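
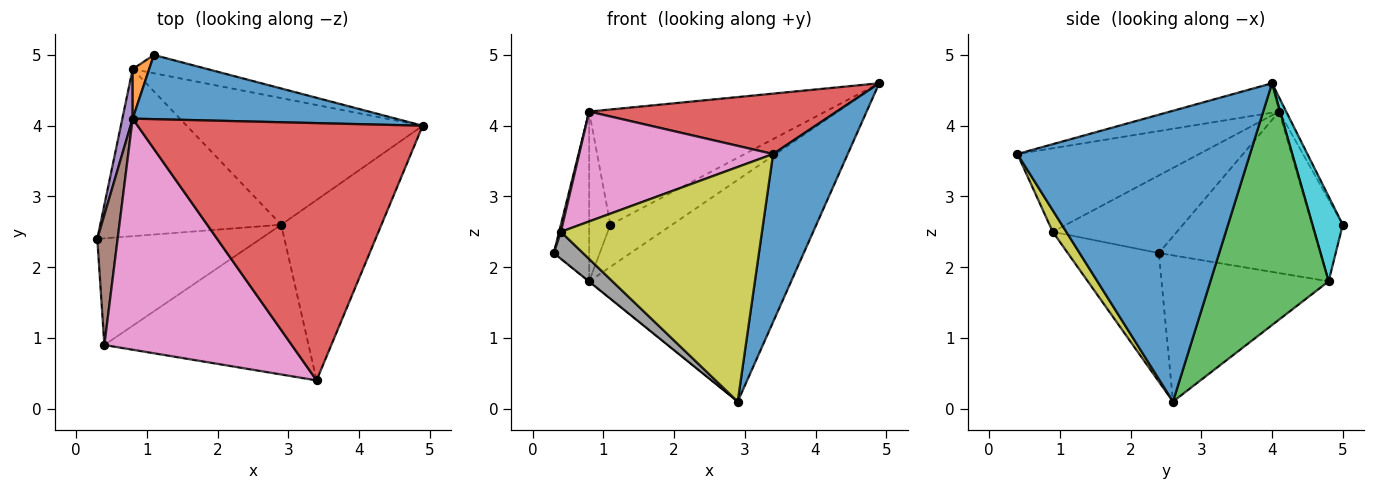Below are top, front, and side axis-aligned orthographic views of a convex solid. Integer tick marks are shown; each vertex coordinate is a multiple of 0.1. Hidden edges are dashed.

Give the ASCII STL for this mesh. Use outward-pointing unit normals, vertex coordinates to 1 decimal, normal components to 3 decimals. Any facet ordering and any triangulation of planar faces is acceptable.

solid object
 facet normal 0.905 -0.290 -0.312
  outer loop
   vertex 2.9 2.6 0.1
   vertex 4.9 4.0 4.6
   vertex 3.4 0.4 3.6
  endloop
 endfacet
 facet normal -0.628 0.001 -0.778
  outer loop
   vertex 0.8 4.8 1.8
   vertex 2.9 2.6 0.1
   vertex 0.3 2.4 2.2
  endloop
 endfacet
 facet normal 0.453 0.774 -0.442
  outer loop
   vertex 0.8 4.8 1.8
   vertex 4.9 4.0 4.6
   vertex 2.9 2.6 0.1
  endloop
 endfacet
 facet normal -0.100 -0.227 0.969
  outer loop
   vertex 0.8 4.1 4.2
   vertex 3.4 0.4 3.6
   vertex 4.9 4.0 4.6
  endloop
 endfacet
 facet normal -0.975 0.213 0.062
  outer loop
   vertex 0.8 4.1 4.2
   vertex 0.8 4.8 1.8
   vertex 0.3 2.4 2.2
  endloop
 endfacet
 facet normal -0.967 -0.014 0.254
  outer loop
   vertex 0.4 0.9 2.5
   vertex 0.8 4.1 4.2
   vertex 0.3 2.4 2.2
  endloop
 endfacet
 facet normal -0.374 -0.398 0.838
  outer loop
   vertex 0.4 0.9 2.5
   vertex 3.4 0.4 3.6
   vertex 0.8 4.1 4.2
  endloop
 endfacet
 facet normal -0.607 -0.195 -0.770
  outer loop
   vertex 0.4 0.9 2.5
   vertex 0.3 2.4 2.2
   vertex 2.9 2.6 0.1
  endloop
 endfacet
 facet normal 0.057 -0.842 -0.537
  outer loop
   vertex 0.4 0.9 2.5
   vertex 2.9 2.6 0.1
   vertex 3.4 0.4 3.6
  endloop
 endfacet
 facet normal 0.411 0.836 -0.363
  outer loop
   vertex 1.1 5.0 2.6
   vertex 4.9 4.0 4.6
   vertex 0.8 4.8 1.8
  endloop
 endfacet
 facet normal -0.026 0.873 0.486
  outer loop
   vertex 1.1 5.0 2.6
   vertex 0.8 4.1 4.2
   vertex 4.9 4.0 4.6
  endloop
 endfacet
 facet normal -0.811 0.562 0.164
  outer loop
   vertex 1.1 5.0 2.6
   vertex 0.8 4.8 1.8
   vertex 0.8 4.1 4.2
  endloop
 endfacet
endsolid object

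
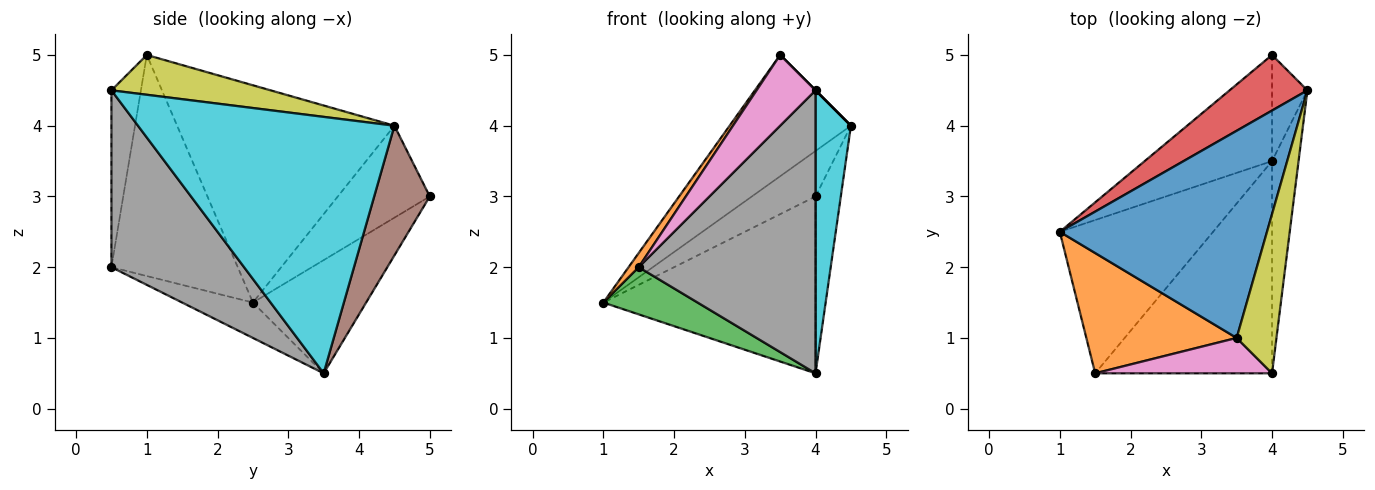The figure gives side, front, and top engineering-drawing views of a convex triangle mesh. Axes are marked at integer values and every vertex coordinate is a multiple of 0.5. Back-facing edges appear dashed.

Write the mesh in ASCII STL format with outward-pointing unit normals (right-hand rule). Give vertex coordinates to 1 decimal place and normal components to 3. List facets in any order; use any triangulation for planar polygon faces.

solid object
 facet normal -0.671 0.375 0.640
  outer loop
   vertex 3.5 1.0 5.0
   vertex 4.5 4.5 4.0
   vertex 1.0 2.5 1.5
  endloop
 endfacet
 facet normal -0.825 -0.066 0.561
  outer loop
   vertex 1.5 0.5 2.0
   vertex 3.5 1.0 5.0
   vertex 1.0 2.5 1.5
  endloop
 endfacet
 facet normal -0.215 -0.287 -0.933
  outer loop
   vertex 1.5 0.5 2.0
   vertex 1.0 2.5 1.5
   vertex 4.0 3.5 0.5
  endloop
 endfacet
 facet normal -0.675 0.467 0.571
  outer loop
   vertex 4.0 5.0 3.0
   vertex 1.0 2.5 1.5
   vertex 4.5 4.5 4.0
  endloop
 endfacet
 facet normal -0.416 0.780 -0.468
  outer loop
   vertex 4.0 5.0 3.0
   vertex 4.0 3.5 0.5
   vertex 1.0 2.5 1.5
  endloop
 endfacet
 facet normal 0.884 0.402 -0.241
  outer loop
   vertex 4.0 5.0 3.0
   vertex 4.5 4.5 4.0
   vertex 4.0 3.5 0.5
  endloop
 endfacet
 facet normal -0.408 -0.816 0.408
  outer loop
   vertex 4.0 0.5 4.5
   vertex 3.5 1.0 5.0
   vertex 1.5 0.5 2.0
  endloop
 endfacet
 facet normal 0.514 -0.686 -0.514
  outer loop
   vertex 4.0 0.5 4.5
   vertex 1.5 0.5 2.0
   vertex 4.0 3.5 0.5
  endloop
 endfacet
 facet normal 0.707 0.000 0.707
  outer loop
   vertex 4.0 0.5 4.5
   vertex 4.5 4.5 4.0
   vertex 3.5 1.0 5.0
  endloop
 endfacet
 facet normal 0.985 -0.136 -0.102
  outer loop
   vertex 4.0 0.5 4.5
   vertex 4.0 3.5 0.5
   vertex 4.5 4.5 4.0
  endloop
 endfacet
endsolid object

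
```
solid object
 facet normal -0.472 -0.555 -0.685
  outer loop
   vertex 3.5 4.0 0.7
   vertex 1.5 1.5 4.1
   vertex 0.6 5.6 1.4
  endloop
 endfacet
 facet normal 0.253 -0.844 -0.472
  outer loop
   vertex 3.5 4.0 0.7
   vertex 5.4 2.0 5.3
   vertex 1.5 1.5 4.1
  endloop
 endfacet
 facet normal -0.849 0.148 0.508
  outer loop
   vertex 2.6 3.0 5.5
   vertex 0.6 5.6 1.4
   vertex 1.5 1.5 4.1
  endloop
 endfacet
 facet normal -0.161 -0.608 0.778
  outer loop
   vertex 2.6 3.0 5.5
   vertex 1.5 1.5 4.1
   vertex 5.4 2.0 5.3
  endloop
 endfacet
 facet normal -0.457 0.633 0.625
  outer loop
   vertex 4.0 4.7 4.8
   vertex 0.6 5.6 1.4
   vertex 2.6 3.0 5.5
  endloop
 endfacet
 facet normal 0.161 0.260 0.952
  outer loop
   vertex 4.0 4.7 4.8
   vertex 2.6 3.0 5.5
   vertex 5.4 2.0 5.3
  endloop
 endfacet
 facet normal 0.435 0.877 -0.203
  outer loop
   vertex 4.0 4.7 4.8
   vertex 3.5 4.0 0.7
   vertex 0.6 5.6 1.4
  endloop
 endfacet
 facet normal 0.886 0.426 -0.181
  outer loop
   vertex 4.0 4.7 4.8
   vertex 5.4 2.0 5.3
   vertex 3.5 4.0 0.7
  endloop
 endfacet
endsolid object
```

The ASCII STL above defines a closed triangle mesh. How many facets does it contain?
8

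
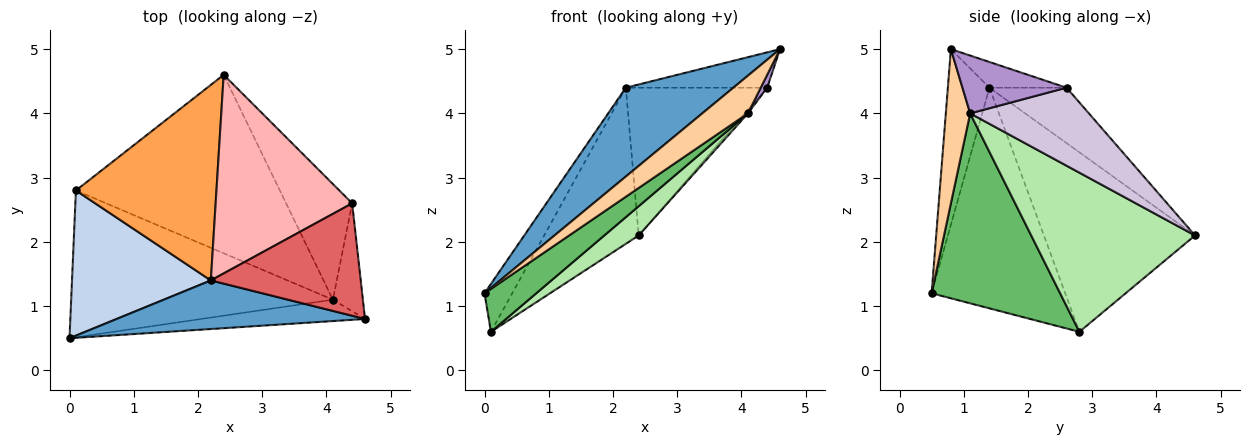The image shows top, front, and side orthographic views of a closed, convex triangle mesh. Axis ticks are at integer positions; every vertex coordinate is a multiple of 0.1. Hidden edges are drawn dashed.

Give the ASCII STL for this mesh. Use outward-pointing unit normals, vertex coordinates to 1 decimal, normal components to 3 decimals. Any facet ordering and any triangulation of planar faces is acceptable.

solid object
 facet normal -0.321 -0.831 0.455
  outer loop
   vertex 2.2 1.4 4.4
   vertex 0.0 0.5 1.2
   vertex 4.6 0.8 5.0
  endloop
 endfacet
 facet normal -0.834 0.173 0.524
  outer loop
   vertex 2.2 1.4 4.4
   vertex 0.1 2.8 0.6
   vertex 0.0 0.5 1.2
  endloop
 endfacet
 facet normal -0.706 0.442 0.553
  outer loop
   vertex 2.2 1.4 4.4
   vertex 2.4 4.6 2.1
   vertex 0.1 2.8 0.6
  endloop
 endfacet
 facet normal 0.421 -0.789 -0.447
  outer loop
   vertex 4.1 1.1 4.0
   vertex 4.6 0.8 5.0
   vertex 0.0 0.5 1.2
  endloop
 endfacet
 facet normal 0.572 -0.230 -0.788
  outer loop
   vertex 4.1 1.1 4.0
   vertex 0.0 0.5 1.2
   vertex 0.1 2.8 0.6
  endloop
 endfacet
 facet normal 0.610 -0.128 -0.782
  outer loop
   vertex 4.1 1.1 4.0
   vertex 0.1 2.8 0.6
   vertex 2.4 4.6 2.1
  endloop
 endfacet
 facet normal -0.161 0.296 0.941
  outer loop
   vertex 4.4 2.6 4.4
   vertex 2.2 1.4 4.4
   vertex 4.6 0.8 5.0
  endloop
 endfacet
 facet normal -0.310 0.568 0.763
  outer loop
   vertex 4.4 2.6 4.4
   vertex 2.4 4.6 2.1
   vertex 2.2 1.4 4.4
  endloop
 endfacet
 facet normal 0.886 -0.055 -0.460
  outer loop
   vertex 4.4 2.6 4.4
   vertex 4.6 0.8 5.0
   vertex 4.1 1.1 4.0
  endloop
 endfacet
 facet normal 0.763 0.020 -0.646
  outer loop
   vertex 4.4 2.6 4.4
   vertex 4.1 1.1 4.0
   vertex 2.4 4.6 2.1
  endloop
 endfacet
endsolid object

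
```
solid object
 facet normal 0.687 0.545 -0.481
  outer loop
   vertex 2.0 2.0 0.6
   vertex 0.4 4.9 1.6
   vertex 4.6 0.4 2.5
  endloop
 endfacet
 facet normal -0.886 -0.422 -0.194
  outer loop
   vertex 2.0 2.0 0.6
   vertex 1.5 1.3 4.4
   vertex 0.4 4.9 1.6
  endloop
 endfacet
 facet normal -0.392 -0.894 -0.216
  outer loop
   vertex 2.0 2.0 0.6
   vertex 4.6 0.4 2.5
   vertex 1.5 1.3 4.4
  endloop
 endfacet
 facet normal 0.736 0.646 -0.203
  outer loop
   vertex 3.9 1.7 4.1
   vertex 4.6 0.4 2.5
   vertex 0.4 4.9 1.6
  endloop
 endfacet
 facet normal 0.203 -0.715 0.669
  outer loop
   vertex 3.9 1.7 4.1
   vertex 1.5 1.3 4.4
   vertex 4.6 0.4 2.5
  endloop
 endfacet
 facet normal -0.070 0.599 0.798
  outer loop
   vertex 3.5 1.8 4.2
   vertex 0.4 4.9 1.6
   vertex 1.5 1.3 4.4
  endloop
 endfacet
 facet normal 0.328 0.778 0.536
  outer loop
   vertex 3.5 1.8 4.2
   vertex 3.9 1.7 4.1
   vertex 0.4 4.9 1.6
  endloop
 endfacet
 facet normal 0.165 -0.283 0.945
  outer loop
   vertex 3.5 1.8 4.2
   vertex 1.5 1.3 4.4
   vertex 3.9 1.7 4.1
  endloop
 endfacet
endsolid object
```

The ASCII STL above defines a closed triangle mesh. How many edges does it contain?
12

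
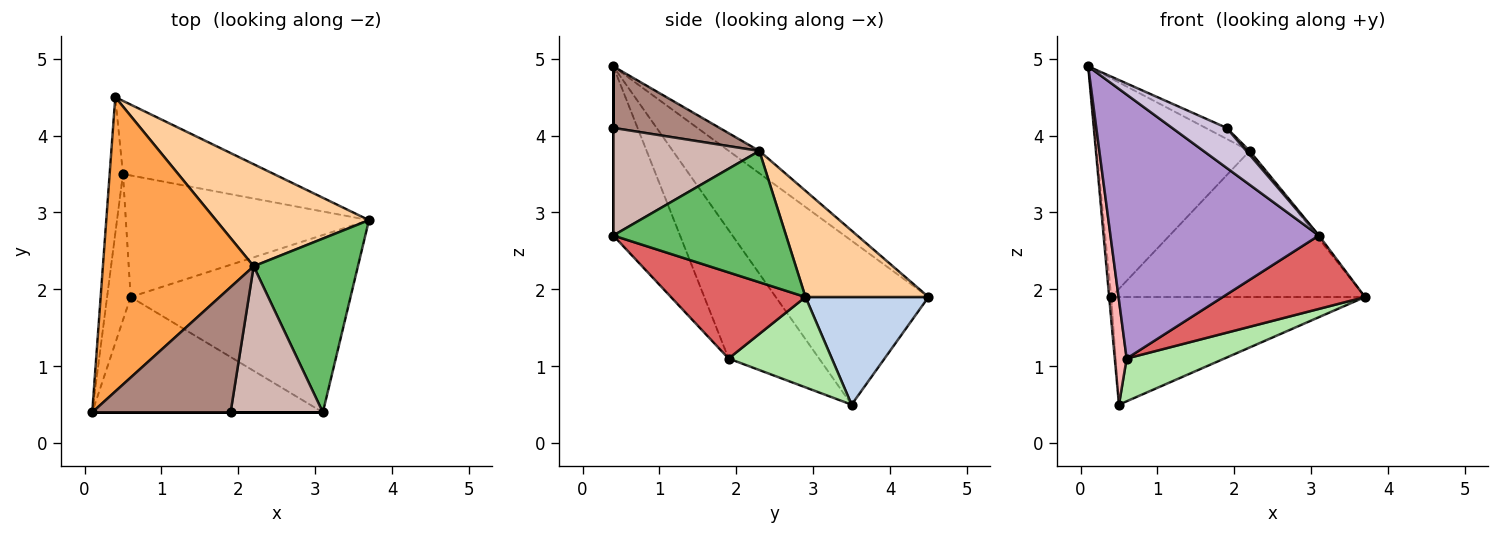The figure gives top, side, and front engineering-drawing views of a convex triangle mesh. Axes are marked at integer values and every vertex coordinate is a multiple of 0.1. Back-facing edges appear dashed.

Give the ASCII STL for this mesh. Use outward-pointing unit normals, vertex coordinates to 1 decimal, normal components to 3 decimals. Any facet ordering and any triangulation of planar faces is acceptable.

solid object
 facet normal -0.997 0.014 -0.081
  outer loop
   vertex 0.5 3.5 0.5
   vertex 0.1 0.4 4.9
   vertex 0.4 4.5 1.9
  endloop
 endfacet
 facet normal 0.372 0.768 -0.522
  outer loop
   vertex 0.5 3.5 0.5
   vertex 0.4 4.5 1.9
   vertex 3.7 2.9 1.9
  endloop
 endfacet
 facet normal -0.118 0.592 0.797
  outer loop
   vertex 2.2 2.3 3.8
   vertex 0.4 4.5 1.9
   vertex 0.1 0.4 4.9
  endloop
 endfacet
 facet normal 0.369 0.762 0.532
  outer loop
   vertex 2.2 2.3 3.8
   vertex 3.7 2.9 1.9
   vertex 0.4 4.5 1.9
  endloop
 endfacet
 facet normal 0.783 0.011 0.622
  outer loop
   vertex 2.2 2.3 3.8
   vertex 3.1 0.4 2.7
   vertex 3.7 2.9 1.9
  endloop
 endfacet
 facet normal 0.331 -0.313 -0.890
  outer loop
   vertex 0.6 1.9 1.1
   vertex 0.5 3.5 0.5
   vertex 3.7 2.9 1.9
  endloop
 endfacet
 facet normal 0.340 -0.360 -0.869
  outer loop
   vertex 0.6 1.9 1.1
   vertex 3.7 2.9 1.9
   vertex 3.1 0.4 2.7
  endloop
 endfacet
 facet normal -0.975 -0.128 -0.179
  outer loop
   vertex 0.6 1.9 1.1
   vertex 0.1 0.4 4.9
   vertex 0.5 3.5 0.5
  endloop
 endfacet
 facet normal -0.282 -0.879 -0.384
  outer loop
   vertex 0.6 1.9 1.1
   vertex 3.1 0.4 2.7
   vertex 0.1 0.4 4.9
  endloop
 endfacet
 facet normal 0.000 -1.000 0.000
  outer loop
   vertex 1.9 0.4 4.1
   vertex 0.1 0.4 4.9
   vertex 3.1 0.4 2.7
  endloop
 endfacet
 facet normal 0.405 0.080 0.911
  outer loop
   vertex 1.9 0.4 4.1
   vertex 2.2 2.3 3.8
   vertex 0.1 0.4 4.9
  endloop
 endfacet
 facet normal 0.759 -0.017 0.651
  outer loop
   vertex 1.9 0.4 4.1
   vertex 3.1 0.4 2.7
   vertex 2.2 2.3 3.8
  endloop
 endfacet
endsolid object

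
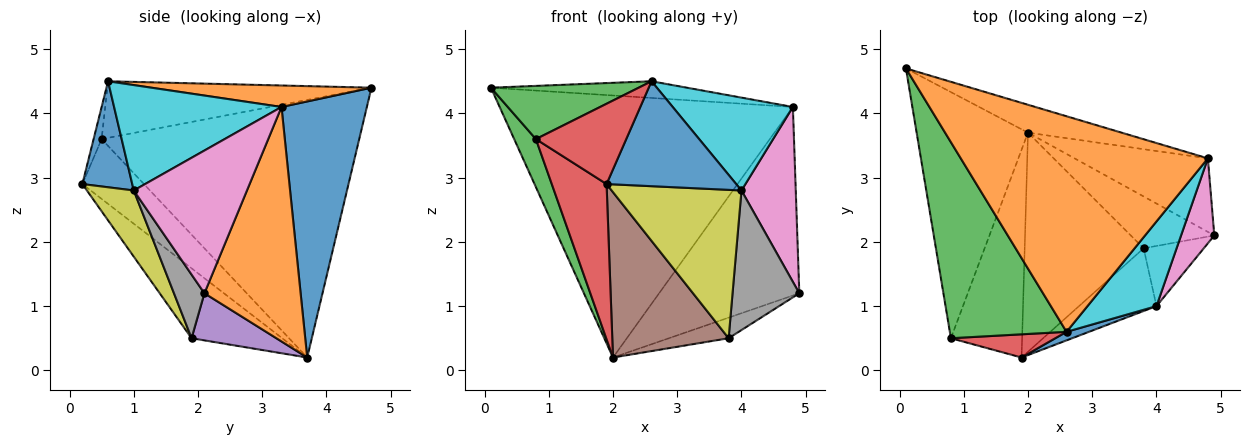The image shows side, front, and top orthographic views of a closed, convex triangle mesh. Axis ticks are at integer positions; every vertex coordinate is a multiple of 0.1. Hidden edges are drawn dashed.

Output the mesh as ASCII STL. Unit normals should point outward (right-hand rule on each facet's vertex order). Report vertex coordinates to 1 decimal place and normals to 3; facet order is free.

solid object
 facet normal 0.278 0.955 -0.102
  outer loop
   vertex 4.8 3.3 4.1
   vertex 2.0 3.7 0.2
   vertex 0.1 4.7 4.4
  endloop
 endfacet
 facet normal 0.539 0.785 -0.306
  outer loop
   vertex 4.8 3.3 4.1
   vertex 4.9 2.1 1.2
   vertex 2.0 3.7 0.2
  endloop
 endfacet
 facet normal -0.915 -0.077 -0.396
  outer loop
   vertex 0.8 0.5 3.6
   vertex 0.1 4.7 4.4
   vertex 2.0 3.7 0.2
  endloop
 endfacet
 facet normal -0.558 -0.497 -0.665
  outer loop
   vertex 0.8 0.5 3.6
   vertex 2.0 3.7 0.2
   vertex 1.9 0.2 2.9
  endloop
 endfacet
 facet normal 0.464 0.327 -0.823
  outer loop
   vertex 3.8 1.9 0.5
   vertex 2.0 3.7 0.2
   vertex 4.9 2.1 1.2
  endloop
 endfacet
 facet normal -0.425 -0.545 -0.723
  outer loop
   vertex 3.8 1.9 0.5
   vertex 1.9 0.2 2.9
   vertex 2.0 3.7 0.2
  endloop
 endfacet
 facet normal 0.882 -0.423 0.206
  outer loop
   vertex 4.0 1.0 2.8
   vertex 4.9 2.1 1.2
   vertex 4.8 3.3 4.1
  endloop
 endfacet
 facet normal 0.386 -0.847 -0.365
  outer loop
   vertex 4.0 1.0 2.8
   vertex 3.8 1.9 0.5
   vertex 4.9 2.1 1.2
  endloop
 endfacet
 facet normal 0.315 -0.874 -0.369
  outer loop
   vertex 4.0 1.0 2.8
   vertex 1.9 0.2 2.9
   vertex 3.8 1.9 0.5
  endloop
 endfacet
 facet normal 0.717 -0.515 0.470
  outer loop
   vertex 2.6 0.6 4.5
   vertex 4.0 1.0 2.8
   vertex 4.8 3.3 4.1
  endloop
 endfacet
 facet normal 0.358 -0.931 0.076
  outer loop
   vertex 2.6 0.6 4.5
   vertex 1.9 0.2 2.9
   vertex 4.0 1.0 2.8
  endloop
 endfacet
 facet normal 0.086 0.077 0.993
  outer loop
   vertex 2.6 0.6 4.5
   vertex 4.8 3.3 4.1
   vertex 0.1 4.7 4.4
  endloop
 endfacet
 facet normal -0.424 -0.237 0.874
  outer loop
   vertex 2.6 0.6 4.5
   vertex 0.1 4.7 4.4
   vertex 0.8 0.5 3.6
  endloop
 endfacet
 facet normal -0.085 -0.957 0.277
  outer loop
   vertex 2.6 0.6 4.5
   vertex 0.8 0.5 3.6
   vertex 1.9 0.2 2.9
  endloop
 endfacet
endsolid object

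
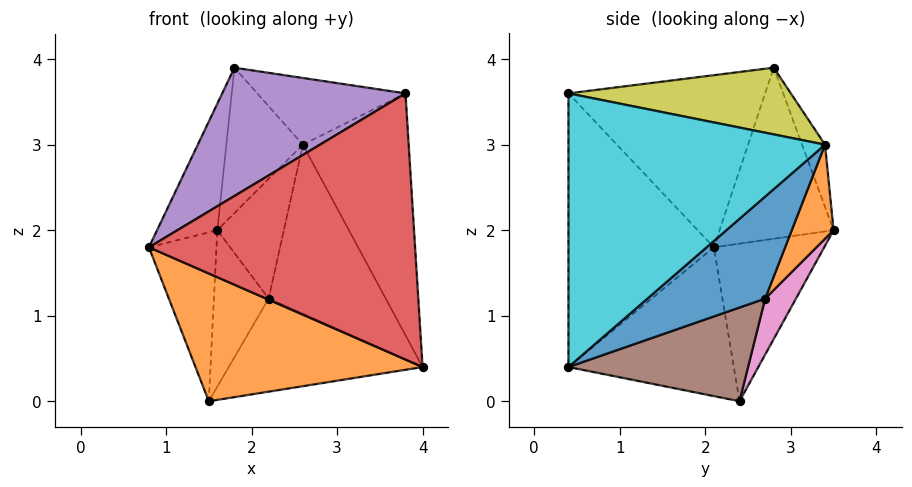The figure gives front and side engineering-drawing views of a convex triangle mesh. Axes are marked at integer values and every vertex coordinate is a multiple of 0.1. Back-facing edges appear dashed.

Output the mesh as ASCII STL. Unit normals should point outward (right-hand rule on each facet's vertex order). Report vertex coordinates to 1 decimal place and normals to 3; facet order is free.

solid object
 facet normal -0.855 0.452 0.256
  outer loop
   vertex 1.8 2.8 3.9
   vertex 1.6 3.5 2.0
   vertex 0.8 2.1 1.8
  endloop
 endfacet
 facet normal -0.553 -0.760 -0.342
  outer loop
   vertex 1.5 2.4 0.0
   vertex 4.0 0.4 0.4
   vertex 0.8 2.1 1.8
  endloop
 endfacet
 facet normal -0.828 0.507 -0.238
  outer loop
   vertex 1.5 2.4 0.0
   vertex 0.8 2.1 1.8
   vertex 1.6 3.5 2.0
  endloop
 endfacet
 facet normal -0.479 -0.877 -0.030
  outer loop
   vertex 3.8 0.4 3.6
   vertex 0.8 2.1 1.8
   vertex 4.0 0.4 0.4
  endloop
 endfacet
 facet normal -0.634 -0.591 0.499
  outer loop
   vertex 3.8 0.4 3.6
   vertex 1.8 2.8 3.9
   vertex 0.8 2.1 1.8
  endloop
 endfacet
 facet normal 0.588 0.635 -0.502
  outer loop
   vertex 2.2 2.7 1.2
   vertex 4.0 0.4 0.4
   vertex 1.5 2.4 0.0
  endloop
 endfacet
 facet normal 0.438 0.778 -0.450
  outer loop
   vertex 2.2 2.7 1.2
   vertex 1.5 2.4 0.0
   vertex 1.6 3.5 2.0
  endloop
 endfacet
 facet normal -0.268 0.894 0.358
  outer loop
   vertex 2.6 3.4 3.0
   vertex 1.6 3.5 2.0
   vertex 1.8 2.8 3.9
  endloop
 endfacet
 facet normal 0.557 0.371 0.743
  outer loop
   vertex 2.6 3.4 3.0
   vertex 1.8 2.8 3.9
   vertex 3.8 0.4 3.6
  endloop
 endfacet
 facet normal 0.923 0.381 0.058
  outer loop
   vertex 2.6 3.4 3.0
   vertex 3.8 0.4 3.6
   vertex 4.0 0.4 0.4
  endloop
 endfacet
 facet normal 0.651 0.647 -0.396
  outer loop
   vertex 2.6 3.4 3.0
   vertex 4.0 0.4 0.4
   vertex 2.2 2.7 1.2
  endloop
 endfacet
 facet normal 0.486 0.773 -0.408
  outer loop
   vertex 2.6 3.4 3.0
   vertex 2.2 2.7 1.2
   vertex 1.6 3.5 2.0
  endloop
 endfacet
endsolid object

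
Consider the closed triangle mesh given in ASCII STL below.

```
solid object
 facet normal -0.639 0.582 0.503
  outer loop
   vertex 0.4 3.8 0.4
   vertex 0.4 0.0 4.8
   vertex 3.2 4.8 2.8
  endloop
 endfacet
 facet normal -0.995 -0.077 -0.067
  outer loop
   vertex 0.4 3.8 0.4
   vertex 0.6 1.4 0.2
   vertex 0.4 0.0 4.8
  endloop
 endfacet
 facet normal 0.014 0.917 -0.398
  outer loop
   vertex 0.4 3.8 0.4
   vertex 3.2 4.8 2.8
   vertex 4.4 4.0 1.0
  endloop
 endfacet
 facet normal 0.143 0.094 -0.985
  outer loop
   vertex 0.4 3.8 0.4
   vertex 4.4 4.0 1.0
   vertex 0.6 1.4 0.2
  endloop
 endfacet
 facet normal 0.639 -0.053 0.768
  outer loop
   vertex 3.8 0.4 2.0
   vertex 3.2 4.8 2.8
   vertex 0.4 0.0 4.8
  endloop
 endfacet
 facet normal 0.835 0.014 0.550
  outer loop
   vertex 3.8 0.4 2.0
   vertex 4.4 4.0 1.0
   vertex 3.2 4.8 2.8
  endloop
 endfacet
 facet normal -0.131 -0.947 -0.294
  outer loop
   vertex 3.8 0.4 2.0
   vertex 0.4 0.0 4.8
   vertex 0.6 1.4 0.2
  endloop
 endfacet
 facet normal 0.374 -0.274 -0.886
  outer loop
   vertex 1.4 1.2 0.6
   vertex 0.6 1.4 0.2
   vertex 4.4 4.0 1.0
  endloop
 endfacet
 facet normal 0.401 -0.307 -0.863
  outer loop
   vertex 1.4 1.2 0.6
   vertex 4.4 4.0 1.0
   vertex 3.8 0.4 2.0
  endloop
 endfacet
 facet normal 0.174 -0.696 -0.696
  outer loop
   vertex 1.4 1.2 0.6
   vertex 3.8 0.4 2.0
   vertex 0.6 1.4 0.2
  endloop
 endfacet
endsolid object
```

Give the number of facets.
10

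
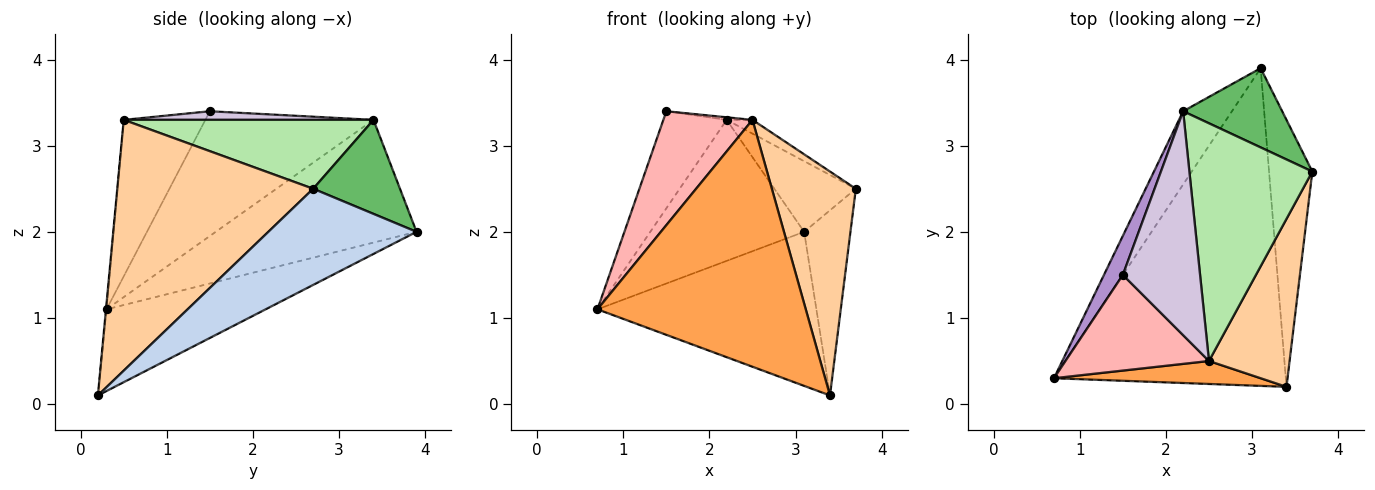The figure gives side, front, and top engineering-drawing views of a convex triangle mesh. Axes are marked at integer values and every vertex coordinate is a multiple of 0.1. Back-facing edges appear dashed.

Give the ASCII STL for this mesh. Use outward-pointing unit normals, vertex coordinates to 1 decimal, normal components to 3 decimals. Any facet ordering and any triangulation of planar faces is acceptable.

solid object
 facet normal -0.302 0.416 -0.858
  outer loop
   vertex 3.1 3.9 2.0
   vertex 3.4 0.2 0.1
   vertex 0.7 0.3 1.1
  endloop
 endfacet
 facet normal 0.877 0.274 -0.395
  outer loop
   vertex 3.1 3.9 2.0
   vertex 3.7 2.7 2.5
   vertex 3.4 0.2 0.1
  endloop
 endfacet
 facet normal -0.003 -0.996 0.093
  outer loop
   vertex 2.5 0.5 3.3
   vertex 0.7 0.3 1.1
   vertex 3.4 0.2 0.1
  endloop
 endfacet
 facet normal 0.881 -0.378 0.283
  outer loop
   vertex 2.5 0.5 3.3
   vertex 3.4 0.2 0.1
   vertex 3.7 2.7 2.5
  endloop
 endfacet
 facet normal 0.578 0.543 0.609
  outer loop
   vertex 2.2 3.4 3.3
   vertex 3.7 2.7 2.5
   vertex 3.1 3.9 2.0
  endloop
 endfacet
 facet normal 0.488 0.051 0.871
  outer loop
   vertex 2.2 3.4 3.3
   vertex 2.5 0.5 3.3
   vertex 3.7 2.7 2.5
  endloop
 endfacet
 facet normal -0.757 0.580 -0.301
  outer loop
   vertex 2.2 3.4 3.3
   vertex 3.1 3.9 2.0
   vertex 0.7 0.3 1.1
  endloop
 endfacet
 facet normal -0.574 -0.627 0.527
  outer loop
   vertex 1.5 1.5 3.4
   vertex 0.7 0.3 1.1
   vertex 2.5 0.5 3.3
  endloop
 endfacet
 facet normal -0.927 0.349 0.140
  outer loop
   vertex 1.5 1.5 3.4
   vertex 2.2 3.4 3.3
   vertex 0.7 0.3 1.1
  endloop
 endfacet
 facet normal 0.111 0.011 0.994
  outer loop
   vertex 1.5 1.5 3.4
   vertex 2.5 0.5 3.3
   vertex 2.2 3.4 3.3
  endloop
 endfacet
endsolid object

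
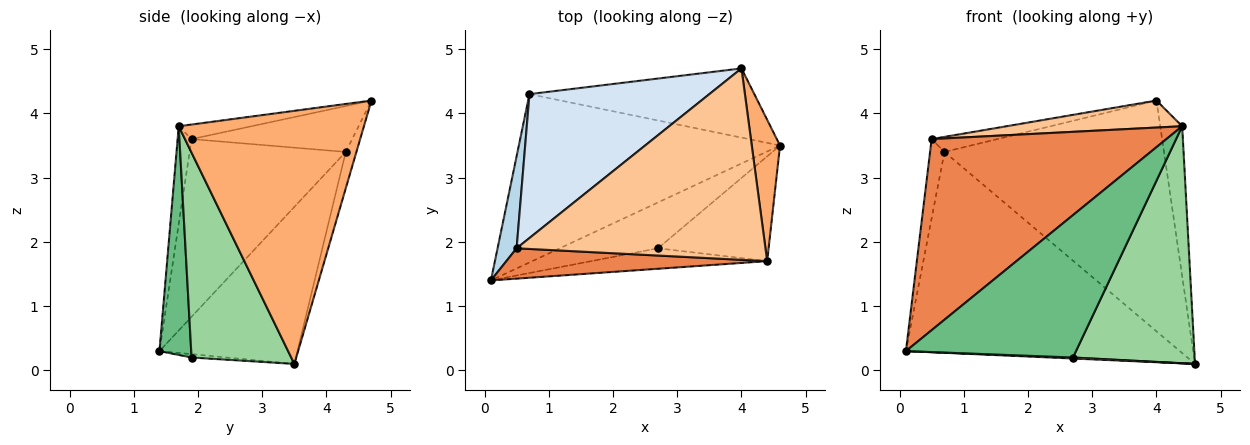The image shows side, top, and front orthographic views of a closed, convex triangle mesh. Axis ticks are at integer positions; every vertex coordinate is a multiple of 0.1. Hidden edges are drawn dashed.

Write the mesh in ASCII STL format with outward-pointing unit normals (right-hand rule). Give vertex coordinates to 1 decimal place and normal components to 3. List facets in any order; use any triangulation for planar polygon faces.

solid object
 facet normal -0.360 0.715 -0.599
  outer loop
   vertex 0.7 4.3 3.4
   vertex 4.6 3.5 0.1
   vertex 0.1 1.4 0.3
  endloop
 endfacet
 facet normal -0.046 0.957 -0.287
  outer loop
   vertex 0.7 4.3 3.4
   vertex 4.0 4.7 4.2
   vertex 4.6 3.5 0.1
  endloop
 endfacet
 facet normal -0.990 0.091 0.106
  outer loop
   vertex 0.7 4.3 3.4
   vertex 0.1 1.4 0.3
   vertex 0.5 1.9 3.6
  endloop
 endfacet
 facet normal -0.246 0.101 0.964
  outer loop
   vertex 0.7 4.3 3.4
   vertex 0.5 1.9 3.6
   vertex 4.0 4.7 4.2
  endloop
 endfacet
 facet normal -0.059 -0.986 0.156
  outer loop
   vertex 4.4 1.7 3.8
   vertex 0.5 1.9 3.6
   vertex 0.1 1.4 0.3
  endloop
 endfacet
 facet normal 0.987 0.117 0.110
  outer loop
   vertex 4.4 1.7 3.8
   vertex 4.6 3.5 0.1
   vertex 4.0 4.7 4.2
  endloop
 endfacet
 facet normal -0.058 -0.140 0.989
  outer loop
   vertex 4.4 1.7 3.8
   vertex 4.0 4.7 4.2
   vertex 0.5 1.9 3.6
  endloop
 endfacet
 facet normal -0.034 -0.022 -0.999
  outer loop
   vertex 2.7 1.9 0.2
   vertex 0.1 1.4 0.3
   vertex 4.6 3.5 0.1
  endloop
 endfacet
 facet normal 0.182 -0.973 -0.140
  outer loop
   vertex 2.7 1.9 0.2
   vertex 4.4 1.7 3.8
   vertex 0.1 1.4 0.3
  endloop
 endfacet
 facet normal 0.599 -0.732 -0.324
  outer loop
   vertex 2.7 1.9 0.2
   vertex 4.6 3.5 0.1
   vertex 4.4 1.7 3.8
  endloop
 endfacet
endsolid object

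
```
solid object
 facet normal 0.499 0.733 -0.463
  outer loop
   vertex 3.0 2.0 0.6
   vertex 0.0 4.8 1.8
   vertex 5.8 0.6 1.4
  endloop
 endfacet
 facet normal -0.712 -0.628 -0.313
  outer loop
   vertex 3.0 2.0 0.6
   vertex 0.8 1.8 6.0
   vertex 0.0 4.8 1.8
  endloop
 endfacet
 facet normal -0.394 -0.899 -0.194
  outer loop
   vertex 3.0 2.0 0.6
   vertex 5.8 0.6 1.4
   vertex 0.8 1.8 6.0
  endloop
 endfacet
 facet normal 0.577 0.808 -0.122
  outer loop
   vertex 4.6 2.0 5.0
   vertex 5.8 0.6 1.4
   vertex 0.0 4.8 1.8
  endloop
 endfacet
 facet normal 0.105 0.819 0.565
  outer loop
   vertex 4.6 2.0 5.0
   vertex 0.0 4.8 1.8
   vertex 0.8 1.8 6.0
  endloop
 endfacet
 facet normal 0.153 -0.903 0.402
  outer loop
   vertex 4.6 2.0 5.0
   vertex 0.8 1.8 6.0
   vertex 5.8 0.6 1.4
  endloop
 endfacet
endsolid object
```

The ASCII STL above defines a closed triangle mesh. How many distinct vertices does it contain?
5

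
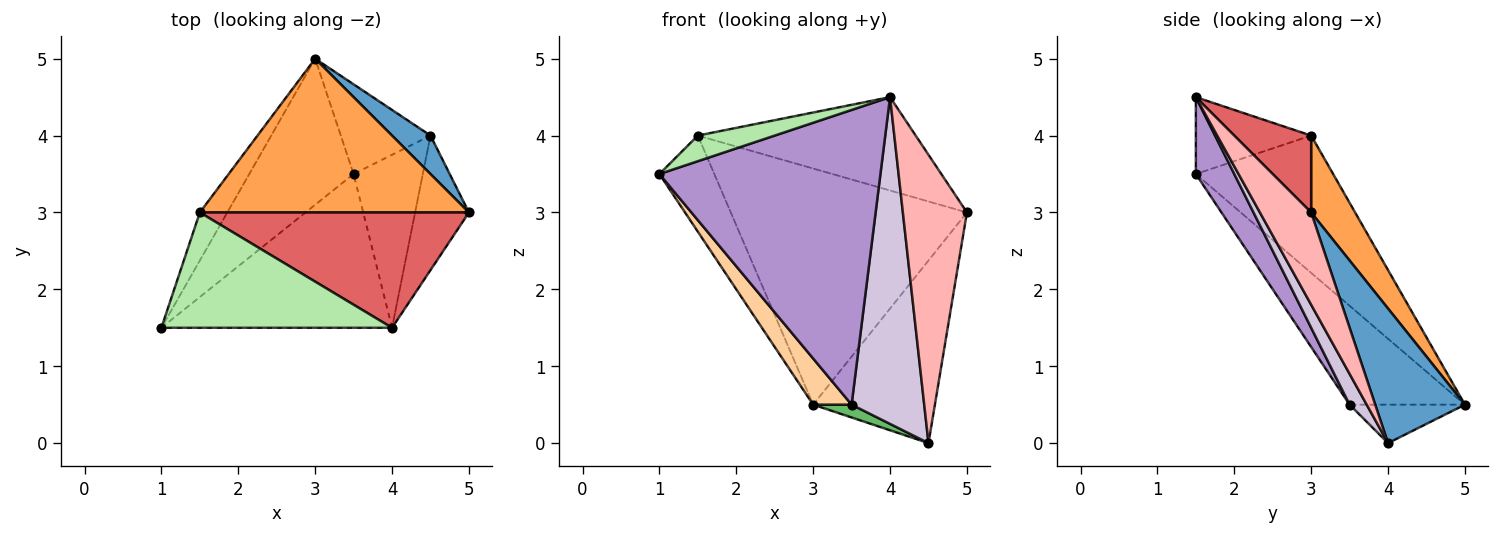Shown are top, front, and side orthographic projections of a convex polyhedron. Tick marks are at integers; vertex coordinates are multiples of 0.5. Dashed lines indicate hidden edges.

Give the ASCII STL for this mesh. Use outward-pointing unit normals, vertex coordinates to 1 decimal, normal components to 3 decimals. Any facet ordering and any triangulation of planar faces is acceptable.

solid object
 facet normal 0.585 0.794 0.167
  outer loop
   vertex 4.5 4.0 0.0
   vertex 3.0 5.0 0.5
   vertex 5.0 3.0 3.0
  endloop
 endfacet
 facet normal -0.913 0.365 -0.183
  outer loop
   vertex 1.5 3.0 4.0
   vertex 3.0 5.0 0.5
   vertex 1.0 1.5 3.5
  endloop
 endfacet
 facet normal 0.154 0.828 0.539
  outer loop
   vertex 1.5 3.0 4.0
   vertex 5.0 3.0 3.0
   vertex 3.0 5.0 0.5
  endloop
 endfacet
 facet normal -0.670 -0.223 -0.708
  outer loop
   vertex 3.5 3.5 0.5
   vertex 1.0 1.5 3.5
   vertex 3.0 5.0 0.5
  endloop
 endfacet
 facet normal -0.391 -0.130 -0.911
  outer loop
   vertex 3.5 3.5 0.5
   vertex 3.0 5.0 0.5
   vertex 4.5 4.0 0.0
  endloop
 endfacet
 facet normal -0.309 -0.206 0.928
  outer loop
   vertex 4.0 1.5 4.5
   vertex 1.5 3.0 4.0
   vertex 1.0 1.5 3.5
  endloop
 endfacet
 facet normal 0.217 0.614 0.759
  outer loop
   vertex 4.0 1.5 4.5
   vertex 5.0 3.0 3.0
   vertex 1.5 3.0 4.0
  endloop
 endfacet
 facet normal 0.587 -0.734 -0.342
  outer loop
   vertex 4.0 1.5 4.5
   vertex 4.5 4.0 0.0
   vertex 5.0 3.0 3.0
  endloop
 endfacet
 facet normal 0.152 -0.876 -0.457
  outer loop
   vertex 4.0 1.5 4.5
   vertex 1.0 1.5 3.5
   vertex 3.5 3.5 0.5
  endloop
 endfacet
 facet normal 0.204 -0.865 -0.458
  outer loop
   vertex 4.0 1.5 4.5
   vertex 3.5 3.5 0.5
   vertex 4.5 4.0 0.0
  endloop
 endfacet
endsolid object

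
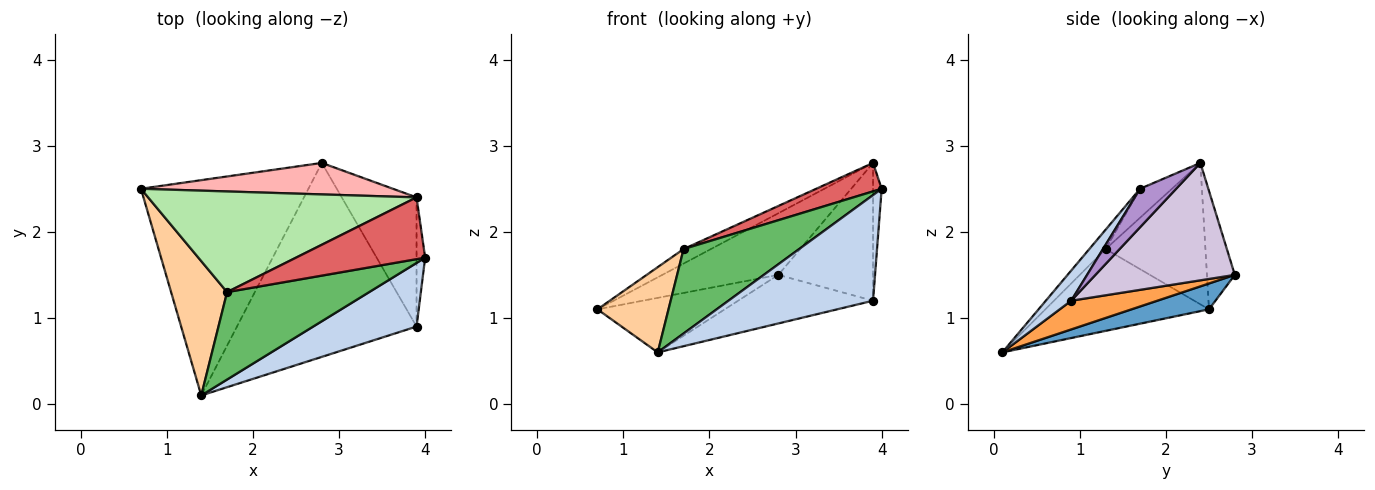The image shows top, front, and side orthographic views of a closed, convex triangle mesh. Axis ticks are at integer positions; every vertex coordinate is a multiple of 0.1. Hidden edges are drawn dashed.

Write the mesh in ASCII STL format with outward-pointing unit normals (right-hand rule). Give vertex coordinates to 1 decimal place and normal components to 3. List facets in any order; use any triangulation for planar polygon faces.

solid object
 facet normal 0.148 0.243 -0.959
  outer loop
   vertex 2.8 2.8 1.5
   vertex 1.4 0.1 0.6
   vertex 0.7 2.5 1.1
  endloop
 endfacet
 facet normal 0.149 -0.847 0.510
  outer loop
   vertex 3.9 0.9 1.2
   vertex 4.0 1.7 2.5
   vertex 1.4 0.1 0.6
  endloop
 endfacet
 facet normal 0.153 0.240 -0.959
  outer loop
   vertex 3.9 0.9 1.2
   vertex 1.4 0.1 0.6
   vertex 2.8 2.8 1.5
  endloop
 endfacet
 facet normal -0.777 -0.337 0.532
  outer loop
   vertex 1.7 1.3 1.8
   vertex 0.7 2.5 1.1
   vertex 1.4 0.1 0.6
  endloop
 endfacet
 facet normal -0.098 -0.691 0.716
  outer loop
   vertex 1.7 1.3 1.8
   vertex 1.4 0.1 0.6
   vertex 4.0 1.7 2.5
  endloop
 endfacet
 facet normal -0.462 0.127 0.878
  outer loop
   vertex 3.9 2.4 2.8
   vertex 0.7 2.5 1.1
   vertex 1.7 1.3 1.8
  endloop
 endfacet
 facet normal -0.200 -0.410 0.890
  outer loop
   vertex 3.9 2.4 2.8
   vertex 1.7 1.3 1.8
   vertex 4.0 1.7 2.5
  endloop
 endfacet
 facet normal -0.209 0.871 0.445
  outer loop
   vertex 3.9 2.4 2.8
   vertex 2.8 2.8 1.5
   vertex 0.7 2.5 1.1
  endloop
 endfacet
 facet normal 0.950 0.227 -0.213
  outer loop
   vertex 3.9 2.4 2.8
   vertex 4.0 1.7 2.5
   vertex 3.9 0.9 1.2
  endloop
 endfacet
 facet normal 0.732 0.497 -0.466
  outer loop
   vertex 3.9 2.4 2.8
   vertex 3.9 0.9 1.2
   vertex 2.8 2.8 1.5
  endloop
 endfacet
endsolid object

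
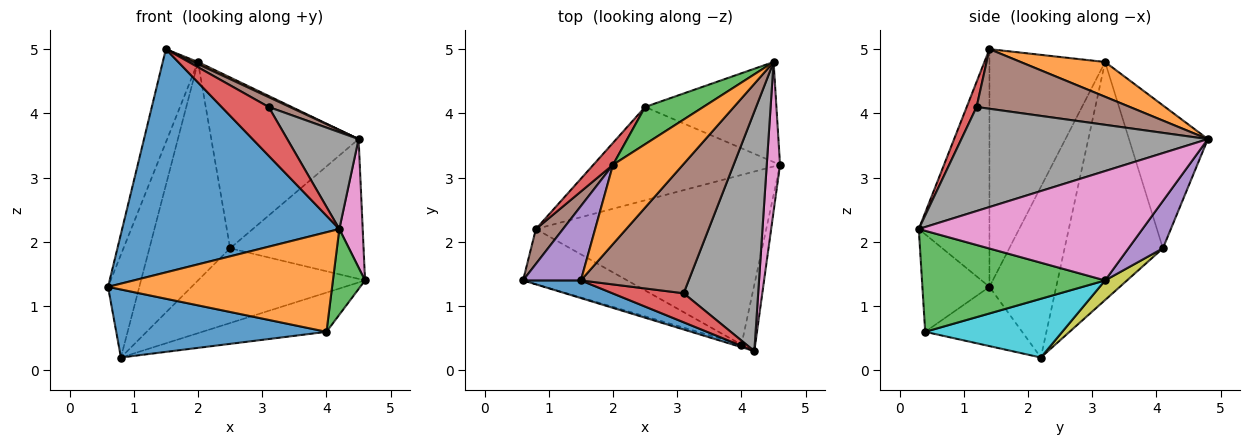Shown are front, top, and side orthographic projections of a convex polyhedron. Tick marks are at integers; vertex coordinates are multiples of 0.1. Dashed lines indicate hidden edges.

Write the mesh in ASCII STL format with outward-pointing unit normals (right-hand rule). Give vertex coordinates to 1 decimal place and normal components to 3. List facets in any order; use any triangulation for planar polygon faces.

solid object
 facet normal -0.309 -0.948 0.075
  outer loop
   vertex 1.5 1.4 5.0
   vertex 0.6 1.4 1.3
   vertex 4.2 0.3 2.2
  endloop
 endfacet
 facet normal -0.287 -0.958 -0.024
  outer loop
   vertex 4.0 0.4 0.6
   vertex 4.2 0.3 2.2
   vertex 0.6 1.4 1.3
  endloop
 endfacet
 facet normal 0.976 -0.171 -0.133
  outer loop
   vertex 4.0 0.4 0.6
   vertex 4.6 3.2 1.4
   vertex 4.2 0.3 2.2
  endloop
 endfacet
 facet normal 0.177 -0.846 0.503
  outer loop
   vertex 3.1 1.2 4.1
   vertex 1.5 1.4 5.0
   vertex 4.2 0.3 2.2
  endloop
 endfacet
 facet normal 0.206 0.796 -0.569
  outer loop
   vertex 4.5 4.8 3.6
   vertex 4.6 3.2 1.4
   vertex 2.5 4.1 1.9
  endloop
 endfacet
 facet normal 0.483 -0.067 0.873
  outer loop
   vertex 4.5 4.8 3.6
   vertex 1.5 1.4 5.0
   vertex 3.1 1.2 4.1
  endloop
 endfacet
 facet normal 0.987 -0.103 0.120
  outer loop
   vertex 4.5 4.8 3.6
   vertex 4.2 0.3 2.2
   vertex 4.6 3.2 1.4
  endloop
 endfacet
 facet normal 0.791 -0.229 0.567
  outer loop
   vertex 4.5 4.8 3.6
   vertex 3.1 1.2 4.1
   vertex 4.2 0.3 2.2
  endloop
 endfacet
 facet normal 0.082 0.623 -0.778
  outer loop
   vertex 0.8 2.2 0.2
   vertex 2.5 4.1 1.9
   vertex 4.6 3.2 1.4
  endloop
 endfacet
 facet normal 0.241 0.219 -0.946
  outer loop
   vertex 0.8 2.2 0.2
   vertex 4.6 3.2 1.4
   vertex 4.0 0.4 0.6
  endloop
 endfacet
 facet normal -0.337 -0.731 -0.593
  outer loop
   vertex 0.8 2.2 0.2
   vertex 4.0 0.4 0.6
   vertex 0.6 1.4 1.3
  endloop
 endfacet
 facet normal 0.445 -0.024 0.895
  outer loop
   vertex 2.0 3.2 4.8
   vertex 1.5 1.4 5.0
   vertex 4.5 4.8 3.6
  endloop
 endfacet
 facet normal -0.463 0.866 0.189
  outer loop
   vertex 2.0 3.2 4.8
   vertex 4.5 4.8 3.6
   vertex 2.5 4.1 1.9
  endloop
 endfacet
 facet normal -0.771 0.633 0.064
  outer loop
   vertex 2.0 3.2 4.8
   vertex 2.5 4.1 1.9
   vertex 0.8 2.2 0.2
  endloop
 endfacet
 facet normal -0.932 0.284 0.227
  outer loop
   vertex 2.0 3.2 4.8
   vertex 0.6 1.4 1.3
   vertex 1.5 1.4 5.0
  endloop
 endfacet
 facet normal -0.896 0.420 0.143
  outer loop
   vertex 2.0 3.2 4.8
   vertex 0.8 2.2 0.2
   vertex 0.6 1.4 1.3
  endloop
 endfacet
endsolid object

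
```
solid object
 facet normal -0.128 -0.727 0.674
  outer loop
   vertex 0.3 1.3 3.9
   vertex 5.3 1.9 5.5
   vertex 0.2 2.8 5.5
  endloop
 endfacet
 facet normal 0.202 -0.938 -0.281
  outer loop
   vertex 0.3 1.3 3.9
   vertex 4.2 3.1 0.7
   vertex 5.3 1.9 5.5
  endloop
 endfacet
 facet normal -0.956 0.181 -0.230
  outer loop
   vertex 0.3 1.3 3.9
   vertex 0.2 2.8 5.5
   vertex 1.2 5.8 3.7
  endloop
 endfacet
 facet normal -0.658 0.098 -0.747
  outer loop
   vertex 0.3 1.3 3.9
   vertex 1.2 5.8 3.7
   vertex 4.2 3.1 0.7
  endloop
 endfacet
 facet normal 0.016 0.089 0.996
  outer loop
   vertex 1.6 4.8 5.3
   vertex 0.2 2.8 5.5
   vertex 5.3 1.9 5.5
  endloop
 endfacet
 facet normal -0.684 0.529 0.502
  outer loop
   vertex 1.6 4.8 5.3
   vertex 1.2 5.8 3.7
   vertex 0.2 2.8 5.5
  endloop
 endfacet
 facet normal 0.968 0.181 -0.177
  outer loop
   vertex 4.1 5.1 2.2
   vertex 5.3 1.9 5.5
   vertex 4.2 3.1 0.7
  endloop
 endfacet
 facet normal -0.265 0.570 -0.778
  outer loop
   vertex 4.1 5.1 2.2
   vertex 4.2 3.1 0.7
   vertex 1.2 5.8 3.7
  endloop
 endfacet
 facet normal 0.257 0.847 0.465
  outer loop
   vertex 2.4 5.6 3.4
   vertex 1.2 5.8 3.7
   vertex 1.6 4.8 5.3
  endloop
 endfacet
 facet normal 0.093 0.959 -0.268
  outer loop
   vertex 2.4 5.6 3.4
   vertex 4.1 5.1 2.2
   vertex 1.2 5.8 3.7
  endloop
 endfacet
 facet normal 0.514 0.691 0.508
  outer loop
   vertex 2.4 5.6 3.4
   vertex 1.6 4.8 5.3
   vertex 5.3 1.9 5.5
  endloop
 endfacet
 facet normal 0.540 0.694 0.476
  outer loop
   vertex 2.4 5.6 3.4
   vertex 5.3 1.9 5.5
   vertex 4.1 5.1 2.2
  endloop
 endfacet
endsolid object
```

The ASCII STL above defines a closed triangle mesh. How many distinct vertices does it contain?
8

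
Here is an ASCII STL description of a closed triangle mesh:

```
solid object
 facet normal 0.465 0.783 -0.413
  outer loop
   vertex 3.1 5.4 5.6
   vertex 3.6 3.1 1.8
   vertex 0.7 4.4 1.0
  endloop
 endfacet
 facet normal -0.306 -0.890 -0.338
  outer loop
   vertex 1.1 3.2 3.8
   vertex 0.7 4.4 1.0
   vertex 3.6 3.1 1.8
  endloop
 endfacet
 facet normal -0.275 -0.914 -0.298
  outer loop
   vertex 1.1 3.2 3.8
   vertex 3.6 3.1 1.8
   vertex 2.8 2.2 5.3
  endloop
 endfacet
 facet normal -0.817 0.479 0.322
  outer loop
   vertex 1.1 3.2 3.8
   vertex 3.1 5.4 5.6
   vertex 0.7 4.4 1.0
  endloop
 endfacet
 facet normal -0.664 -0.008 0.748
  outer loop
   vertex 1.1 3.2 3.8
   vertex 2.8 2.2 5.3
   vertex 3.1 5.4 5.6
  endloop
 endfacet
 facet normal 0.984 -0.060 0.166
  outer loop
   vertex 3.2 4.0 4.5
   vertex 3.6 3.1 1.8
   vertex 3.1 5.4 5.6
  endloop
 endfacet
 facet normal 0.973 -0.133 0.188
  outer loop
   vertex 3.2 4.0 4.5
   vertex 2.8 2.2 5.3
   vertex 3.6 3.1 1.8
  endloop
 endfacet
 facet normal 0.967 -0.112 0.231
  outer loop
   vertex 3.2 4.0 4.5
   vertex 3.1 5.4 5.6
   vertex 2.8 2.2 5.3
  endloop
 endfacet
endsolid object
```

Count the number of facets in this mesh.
8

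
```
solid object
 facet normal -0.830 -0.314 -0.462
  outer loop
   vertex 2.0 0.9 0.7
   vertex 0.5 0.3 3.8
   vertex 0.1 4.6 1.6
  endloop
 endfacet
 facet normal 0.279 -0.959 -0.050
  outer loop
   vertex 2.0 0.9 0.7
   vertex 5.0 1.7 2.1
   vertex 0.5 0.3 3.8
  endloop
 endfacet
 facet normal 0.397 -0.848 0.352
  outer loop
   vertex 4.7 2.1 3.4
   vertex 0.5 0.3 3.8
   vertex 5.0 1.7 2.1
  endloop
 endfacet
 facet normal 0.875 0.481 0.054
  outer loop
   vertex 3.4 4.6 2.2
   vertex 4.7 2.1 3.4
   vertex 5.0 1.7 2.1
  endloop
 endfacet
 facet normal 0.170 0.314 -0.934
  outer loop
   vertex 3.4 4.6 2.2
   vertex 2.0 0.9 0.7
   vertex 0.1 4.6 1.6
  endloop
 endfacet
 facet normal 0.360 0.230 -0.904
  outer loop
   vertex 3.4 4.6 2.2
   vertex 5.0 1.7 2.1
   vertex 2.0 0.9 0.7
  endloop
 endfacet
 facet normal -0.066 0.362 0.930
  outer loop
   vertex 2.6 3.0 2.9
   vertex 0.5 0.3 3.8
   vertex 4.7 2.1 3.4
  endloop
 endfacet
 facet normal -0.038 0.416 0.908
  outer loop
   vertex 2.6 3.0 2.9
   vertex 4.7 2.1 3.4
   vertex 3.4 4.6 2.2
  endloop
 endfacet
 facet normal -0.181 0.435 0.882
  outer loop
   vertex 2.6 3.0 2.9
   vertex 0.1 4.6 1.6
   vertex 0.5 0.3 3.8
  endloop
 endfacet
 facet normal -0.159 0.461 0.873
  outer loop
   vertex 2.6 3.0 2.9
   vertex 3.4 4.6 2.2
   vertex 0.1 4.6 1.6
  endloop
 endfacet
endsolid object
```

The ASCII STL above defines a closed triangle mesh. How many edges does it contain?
15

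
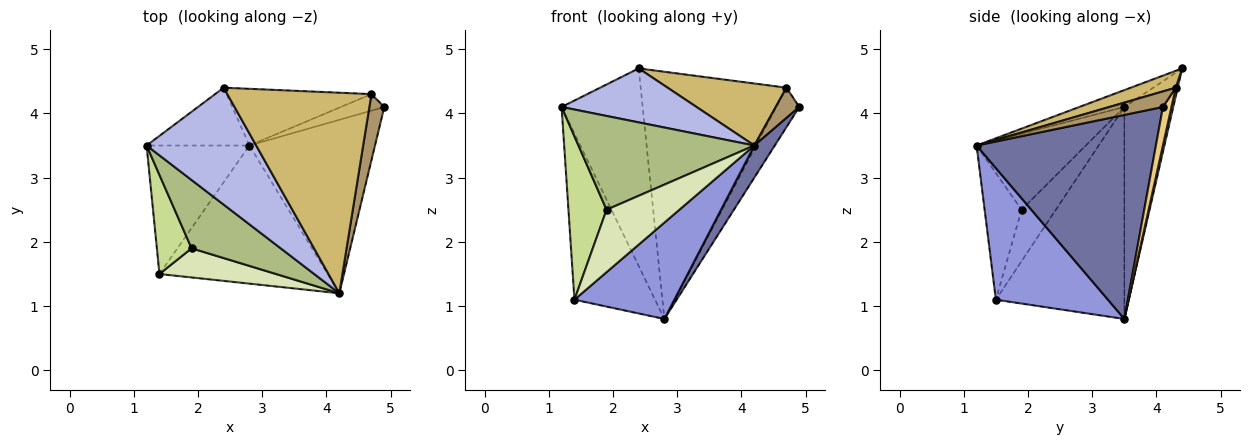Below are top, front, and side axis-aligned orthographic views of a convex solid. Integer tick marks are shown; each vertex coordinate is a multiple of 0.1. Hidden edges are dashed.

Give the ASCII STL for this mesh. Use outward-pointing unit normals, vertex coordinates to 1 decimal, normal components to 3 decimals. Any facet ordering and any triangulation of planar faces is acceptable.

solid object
 facet normal 0.848 -0.097 -0.522
  outer loop
   vertex 2.8 3.5 0.8
   vertex 4.9 4.1 4.1
   vertex 4.2 1.2 3.5
  endloop
 endfacet
 facet normal -0.784 0.492 -0.380
  outer loop
   vertex 1.4 1.5 1.1
   vertex 1.2 3.5 4.1
   vertex 2.8 3.5 0.8
  endloop
 endfacet
 facet normal 0.540 -0.482 -0.690
  outer loop
   vertex 1.4 1.5 1.1
   vertex 2.8 3.5 0.8
   vertex 4.2 1.2 3.5
  endloop
 endfacet
 facet normal -0.138 -0.415 0.899
  outer loop
   vertex 2.4 4.4 4.7
   vertex 1.2 3.5 4.1
   vertex 4.2 1.2 3.5
  endloop
 endfacet
 facet normal -0.501 0.830 -0.243
  outer loop
   vertex 2.4 4.4 4.7
   vertex 2.8 3.5 0.8
   vertex 1.2 3.5 4.1
  endloop
 endfacet
 facet normal -0.449 -0.722 0.526
  outer loop
   vertex 1.9 1.9 2.5
   vertex 4.2 1.2 3.5
   vertex 1.2 3.5 4.1
  endloop
 endfacet
 facet normal -0.609 -0.678 0.411
  outer loop
   vertex 1.9 1.9 2.5
   vertex 1.2 3.5 4.1
   vertex 1.4 1.5 1.1
  endloop
 endfacet
 facet normal -0.418 -0.823 0.384
  outer loop
   vertex 1.9 1.9 2.5
   vertex 1.4 1.5 1.1
   vertex 4.2 1.2 3.5
  endloop
 endfacet
 facet normal 0.688 -0.303 0.660
  outer loop
   vertex 4.7 4.3 4.4
   vertex 4.2 1.2 3.5
   vertex 4.9 4.1 4.1
  endloop
 endfacet
 facet normal 0.111 -0.294 0.949
  outer loop
   vertex 4.7 4.3 4.4
   vertex 2.4 4.4 4.7
   vertex 4.2 1.2 3.5
  endloop
 endfacet
 facet normal 0.325 0.872 -0.365
  outer loop
   vertex 4.7 4.3 4.4
   vertex 4.9 4.1 4.1
   vertex 2.8 3.5 0.8
  endloop
 endfacet
 facet normal 0.013 0.975 -0.224
  outer loop
   vertex 4.7 4.3 4.4
   vertex 2.8 3.5 0.8
   vertex 2.4 4.4 4.7
  endloop
 endfacet
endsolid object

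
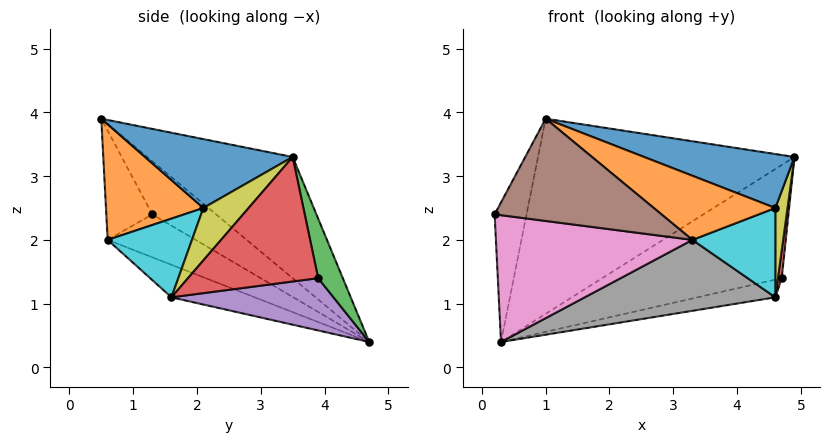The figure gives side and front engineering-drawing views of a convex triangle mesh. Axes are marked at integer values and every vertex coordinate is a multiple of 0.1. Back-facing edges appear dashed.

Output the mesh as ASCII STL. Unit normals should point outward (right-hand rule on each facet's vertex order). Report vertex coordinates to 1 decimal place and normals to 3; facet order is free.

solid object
 facet normal -0.727 0.364 0.582
  outer loop
   vertex 1.0 0.5 3.9
   vertex 0.3 4.7 0.4
   vertex 0.2 1.3 2.4
  endloop
 endfacet
 facet normal -0.325 0.573 0.752
  outer loop
   vertex 1.0 0.5 3.9
   vertex 4.9 3.5 3.3
   vertex 0.3 4.7 0.4
  endloop
 endfacet
 facet normal 0.133 0.973 0.191
  outer loop
   vertex 4.7 3.9 1.4
   vertex 0.3 4.7 0.4
   vertex 4.9 3.5 3.3
  endloop
 endfacet
 facet normal 0.993 -0.029 -0.111
  outer loop
   vertex 4.7 3.9 1.4
   vertex 4.9 3.5 3.3
   vertex 4.6 1.6 1.1
  endloop
 endfacet
 facet normal 0.240 0.115 -0.964
  outer loop
   vertex 4.7 3.9 1.4
   vertex 4.6 1.6 1.1
   vertex 0.3 4.7 0.4
  endloop
 endfacet
 facet normal -0.249 -0.903 -0.349
  outer loop
   vertex 3.3 0.6 2.0
   vertex 1.0 0.5 3.9
   vertex 0.2 1.3 2.4
  endloop
 endfacet
 facet normal -0.219 -0.490 -0.844
  outer loop
   vertex 3.3 0.6 2.0
   vertex 0.2 1.3 2.4
   vertex 0.3 4.7 0.4
  endloop
 endfacet
 facet normal -0.213 -0.486 -0.848
  outer loop
   vertex 3.3 0.6 2.0
   vertex 0.3 4.7 0.4
   vertex 4.6 1.6 1.1
  endloop
 endfacet
 facet normal 0.961 -0.259 0.092
  outer loop
   vertex 4.6 2.1 2.5
   vertex 4.6 1.6 1.1
   vertex 4.9 3.5 3.3
  endloop
 endfacet
 facet normal 0.692 -0.680 0.243
  outer loop
   vertex 4.6 2.1 2.5
   vertex 3.3 0.6 2.0
   vertex 4.6 1.6 1.1
  endloop
 endfacet
 facet normal 0.499 -0.508 0.702
  outer loop
   vertex 4.6 2.1 2.5
   vertex 4.9 3.5 3.3
   vertex 1.0 0.5 3.9
  endloop
 endfacet
 facet normal 0.508 -0.635 0.582
  outer loop
   vertex 4.6 2.1 2.5
   vertex 1.0 0.5 3.9
   vertex 3.3 0.6 2.0
  endloop
 endfacet
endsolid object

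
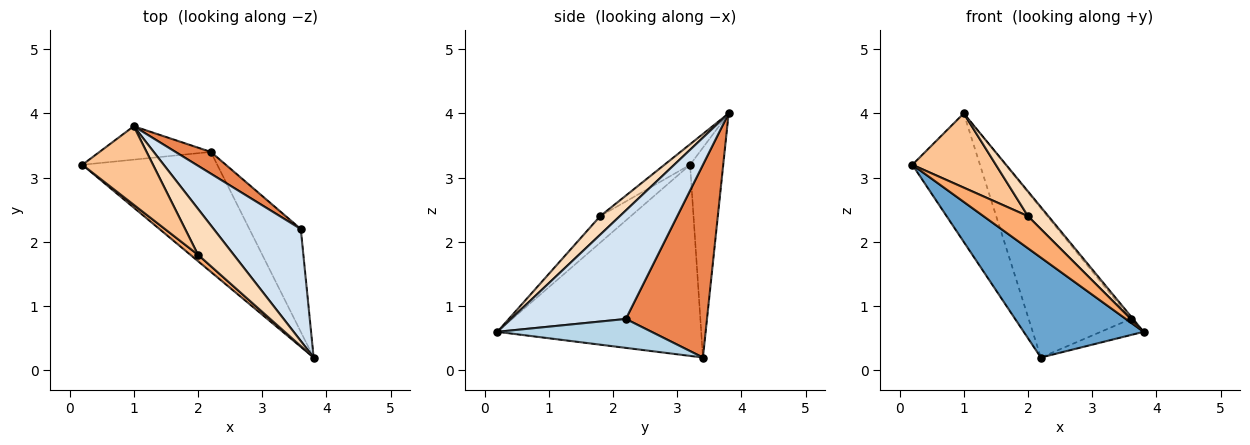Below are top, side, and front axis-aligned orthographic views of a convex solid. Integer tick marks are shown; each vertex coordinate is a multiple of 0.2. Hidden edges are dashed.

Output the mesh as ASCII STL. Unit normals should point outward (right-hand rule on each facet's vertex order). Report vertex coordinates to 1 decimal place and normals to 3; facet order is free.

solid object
 facet normal -0.736 -0.433 -0.520
  outer loop
   vertex 2.2 3.4 0.2
   vertex 3.8 0.2 0.6
   vertex 0.2 3.2 3.2
  endloop
 endfacet
 facet normal -0.428 0.874 -0.227
  outer loop
   vertex 1.0 3.8 4.0
   vertex 2.2 3.4 0.2
   vertex 0.2 3.2 3.2
  endloop
 endfacet
 facet normal 0.486 0.135 -0.864
  outer loop
   vertex 3.6 2.2 0.8
   vertex 3.8 0.2 0.6
   vertex 2.2 3.4 0.2
  endloop
 endfacet
 facet normal 0.780 0.015 0.626
  outer loop
   vertex 3.6 2.2 0.8
   vertex 1.0 3.8 4.0
   vertex 3.8 0.2 0.6
  endloop
 endfacet
 facet normal 0.618 0.778 0.113
  outer loop
   vertex 3.6 2.2 0.8
   vertex 2.2 3.4 0.2
   vertex 1.0 3.8 4.0
  endloop
 endfacet
 facet normal -0.560 -0.813 0.163
  outer loop
   vertex 2.0 1.8 2.4
   vertex 0.2 3.2 3.2
   vertex 3.8 0.2 0.6
  endloop
 endfacet
 facet normal -0.207 -0.672 0.711
  outer loop
   vertex 2.0 1.8 2.4
   vertex 1.0 3.8 4.0
   vertex 0.2 3.2 3.2
  endloop
 endfacet
 facet normal 0.416 -0.432 0.800
  outer loop
   vertex 2.0 1.8 2.4
   vertex 3.8 0.2 0.6
   vertex 1.0 3.8 4.0
  endloop
 endfacet
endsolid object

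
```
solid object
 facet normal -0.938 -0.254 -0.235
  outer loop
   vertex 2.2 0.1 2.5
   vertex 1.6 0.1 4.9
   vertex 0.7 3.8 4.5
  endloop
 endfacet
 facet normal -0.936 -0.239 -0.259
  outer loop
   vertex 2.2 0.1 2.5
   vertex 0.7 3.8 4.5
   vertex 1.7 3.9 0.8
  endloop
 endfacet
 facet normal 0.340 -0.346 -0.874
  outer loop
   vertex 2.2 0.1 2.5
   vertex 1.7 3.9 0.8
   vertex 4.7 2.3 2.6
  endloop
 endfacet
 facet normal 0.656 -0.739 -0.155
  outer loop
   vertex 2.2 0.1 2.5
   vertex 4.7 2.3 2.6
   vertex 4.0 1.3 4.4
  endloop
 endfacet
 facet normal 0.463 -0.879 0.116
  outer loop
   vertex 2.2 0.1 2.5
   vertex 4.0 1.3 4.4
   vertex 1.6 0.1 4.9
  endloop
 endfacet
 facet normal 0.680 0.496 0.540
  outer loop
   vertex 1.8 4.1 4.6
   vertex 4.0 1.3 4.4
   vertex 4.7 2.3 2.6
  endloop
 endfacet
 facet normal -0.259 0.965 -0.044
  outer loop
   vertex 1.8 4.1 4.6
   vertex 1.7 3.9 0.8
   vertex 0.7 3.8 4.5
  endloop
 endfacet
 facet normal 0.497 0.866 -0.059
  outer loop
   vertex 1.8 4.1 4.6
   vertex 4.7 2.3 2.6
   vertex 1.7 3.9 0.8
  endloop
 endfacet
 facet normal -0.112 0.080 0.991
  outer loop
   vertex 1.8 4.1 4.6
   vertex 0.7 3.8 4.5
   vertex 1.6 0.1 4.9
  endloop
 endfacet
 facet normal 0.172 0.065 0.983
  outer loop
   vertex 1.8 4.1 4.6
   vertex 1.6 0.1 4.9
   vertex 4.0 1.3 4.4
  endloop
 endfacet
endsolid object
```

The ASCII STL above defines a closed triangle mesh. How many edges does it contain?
15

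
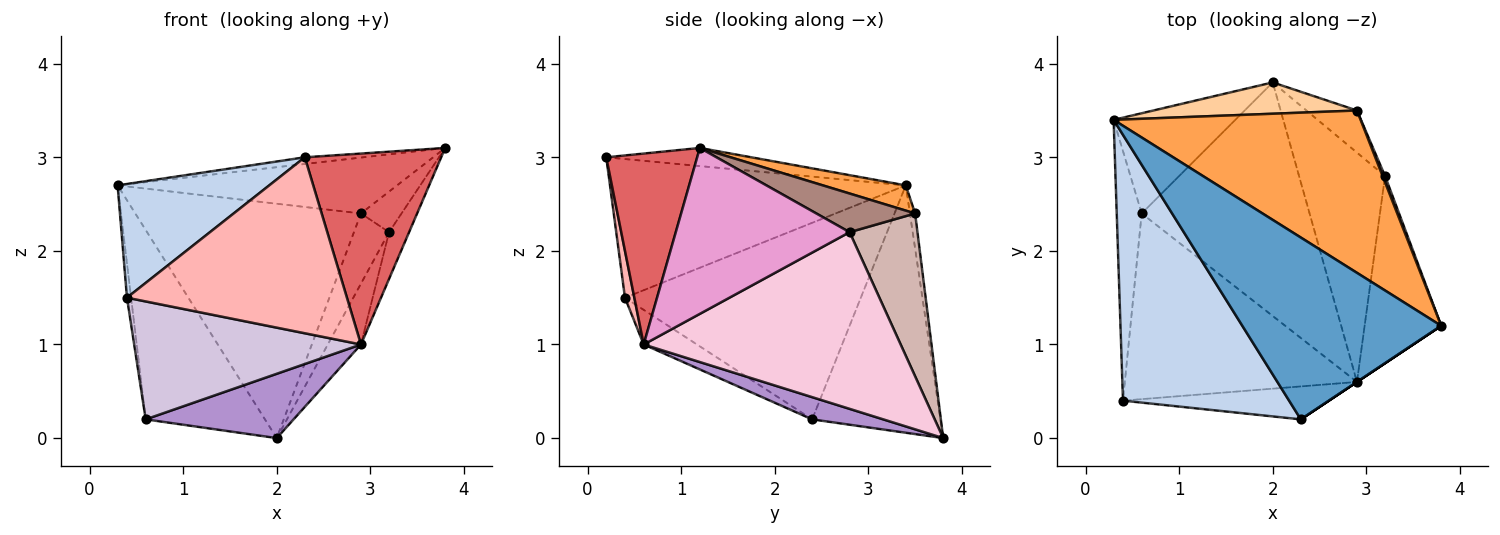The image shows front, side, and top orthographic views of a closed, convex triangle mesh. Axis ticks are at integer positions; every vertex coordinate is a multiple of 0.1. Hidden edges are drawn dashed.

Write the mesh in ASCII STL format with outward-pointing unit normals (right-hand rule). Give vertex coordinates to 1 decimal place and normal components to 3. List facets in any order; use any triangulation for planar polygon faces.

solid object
 facet normal -0.091 0.037 0.995
  outer loop
   vertex 2.3 0.2 3.0
   vertex 3.8 1.2 3.1
   vertex 0.3 3.4 2.7
  endloop
 endfacet
 facet normal -0.609 -0.312 0.729
  outer loop
   vertex 0.4 0.4 1.5
   vertex 2.3 0.2 3.0
   vertex 0.3 3.4 2.7
  endloop
 endfacet
 facet normal 0.096 0.324 0.941
  outer loop
   vertex 2.9 3.5 2.4
   vertex 0.3 3.4 2.7
   vertex 3.8 1.2 3.1
  endloop
 endfacet
 facet normal -0.023 0.991 0.132
  outer loop
   vertex 2.9 3.5 2.4
   vertex 2.0 3.8 0.0
   vertex 0.3 3.4 2.7
  endloop
 endfacet
 facet normal -0.689 0.641 -0.339
  outer loop
   vertex 0.6 2.4 0.2
   vertex 0.3 3.4 2.7
   vertex 2.0 3.8 0.0
  endloop
 endfacet
 facet normal -0.992 0.017 -0.126
  outer loop
   vertex 0.6 2.4 0.2
   vertex 0.4 0.4 1.5
   vertex 0.3 3.4 2.7
  endloop
 endfacet
 facet normal 0.555 -0.832 0.000
  outer loop
   vertex 2.9 0.6 1.0
   vertex 3.8 1.2 3.1
   vertex 2.3 0.2 3.0
  endloop
 endfacet
 facet normal 0.042 -0.982 -0.184
  outer loop
   vertex 2.9 0.6 1.0
   vertex 2.3 0.2 3.0
   vertex 0.4 0.4 1.5
  endloop
 endfacet
 facet normal 0.127 -0.263 -0.956
  outer loop
   vertex 2.9 0.6 1.0
   vertex 0.6 2.4 0.2
   vertex 2.0 3.8 0.0
  endloop
 endfacet
 facet normal -0.125 -0.532 -0.838
  outer loop
   vertex 2.9 0.6 1.0
   vertex 0.4 0.4 1.5
   vertex 0.6 2.4 0.2
  endloop
 endfacet
 facet normal 0.924 0.379 0.058
  outer loop
   vertex 3.2 2.8 2.2
   vertex 2.9 3.5 2.4
   vertex 3.8 1.2 3.1
  endloop
 endfacet
 facet normal 0.856 0.443 -0.266
  outer loop
   vertex 3.2 2.8 2.2
   vertex 2.0 3.8 0.0
   vertex 2.9 3.5 2.4
  endloop
 endfacet
 facet normal 0.903 0.104 -0.417
  outer loop
   vertex 3.2 2.8 2.2
   vertex 3.8 1.2 3.1
   vertex 2.9 0.6 1.0
  endloop
 endfacet
 facet normal 0.893 0.115 -0.435
  outer loop
   vertex 3.2 2.8 2.2
   vertex 2.9 0.6 1.0
   vertex 2.0 3.8 0.0
  endloop
 endfacet
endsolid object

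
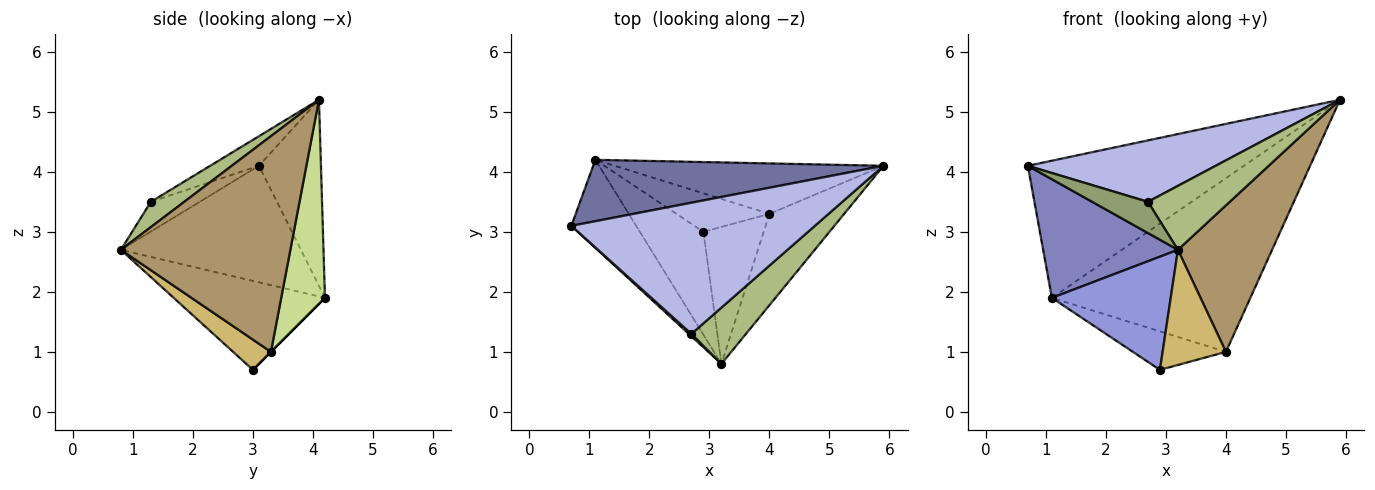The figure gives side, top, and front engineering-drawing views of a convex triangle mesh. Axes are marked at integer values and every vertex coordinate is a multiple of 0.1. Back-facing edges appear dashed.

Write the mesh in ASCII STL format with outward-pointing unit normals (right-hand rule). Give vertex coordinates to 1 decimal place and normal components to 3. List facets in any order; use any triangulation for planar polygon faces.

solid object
 facet normal -0.253 0.883 0.395
  outer loop
   vertex 1.1 4.2 1.9
   vertex 0.7 3.1 4.1
   vertex 5.9 4.1 5.2
  endloop
 endfacet
 facet normal -0.731 -0.547 -0.407
  outer loop
   vertex 1.1 4.2 1.9
   vertex 3.2 0.8 2.7
   vertex 0.7 3.1 4.1
  endloop
 endfacet
 facet normal -0.686 -0.539 -0.490
  outer loop
   vertex 1.1 4.2 1.9
   vertex 2.9 3.0 0.7
   vertex 3.2 0.8 2.7
  endloop
 endfacet
 facet normal -0.109 -0.422 0.900
  outer loop
   vertex 2.7 1.3 3.5
   vertex 5.9 4.1 5.2
   vertex 0.7 3.1 4.1
  endloop
 endfacet
 facet normal -0.658 -0.751 0.058
  outer loop
   vertex 2.7 1.3 3.5
   vertex 0.7 3.1 4.1
   vertex 3.2 0.8 2.7
  endloop
 endfacet
 facet normal 0.293 -0.718 0.632
  outer loop
   vertex 2.7 1.3 3.5
   vertex 3.2 0.8 2.7
   vertex 5.9 4.1 5.2
  endloop
 endfacet
 facet normal 0.207 0.940 -0.273
  outer loop
   vertex 4.0 3.3 1.0
   vertex 1.1 4.2 1.9
   vertex 5.9 4.1 5.2
  endloop
 endfacet
 facet normal 0.000 0.707 -0.707
  outer loop
   vertex 4.0 3.3 1.0
   vertex 2.9 3.0 0.7
   vertex 1.1 4.2 1.9
  endloop
 endfacet
 facet normal 0.837 -0.465 -0.290
  outer loop
   vertex 4.0 3.3 1.0
   vertex 5.9 4.1 5.2
   vertex 3.2 0.8 2.7
  endloop
 endfacet
 facet normal 0.359 -0.601 -0.715
  outer loop
   vertex 4.0 3.3 1.0
   vertex 3.2 0.8 2.7
   vertex 2.9 3.0 0.7
  endloop
 endfacet
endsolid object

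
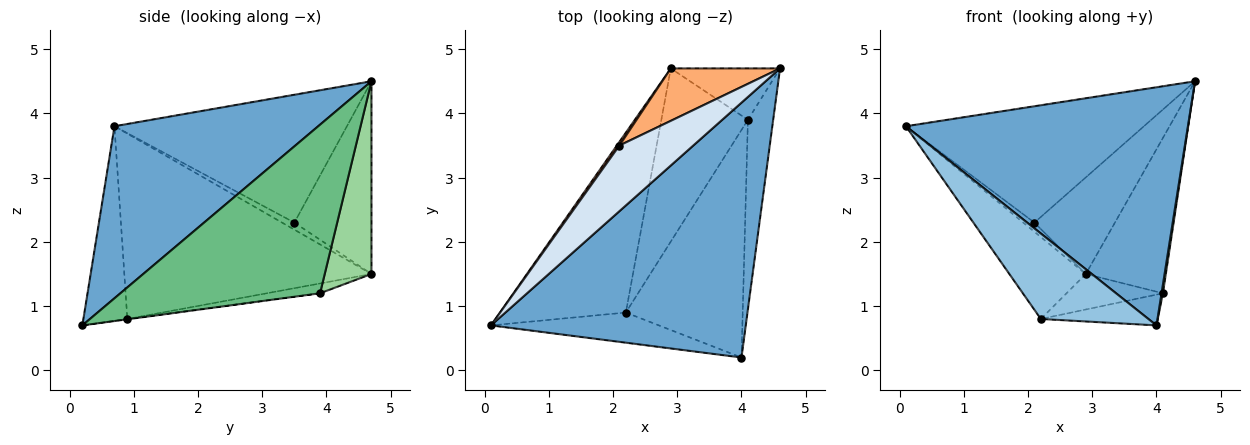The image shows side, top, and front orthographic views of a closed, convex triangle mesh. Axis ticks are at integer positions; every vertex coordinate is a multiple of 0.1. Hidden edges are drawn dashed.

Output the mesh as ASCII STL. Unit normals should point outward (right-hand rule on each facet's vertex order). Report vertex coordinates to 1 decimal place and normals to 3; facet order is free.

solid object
 facet normal 0.442 -0.612 0.655
  outer loop
   vertex 4.0 0.2 0.7
   vertex 4.6 4.7 4.5
   vertex 0.1 0.7 3.8
  endloop
 endfacet
 facet normal -0.359 -0.880 -0.310
  outer loop
   vertex 2.2 0.9 0.8
   vertex 4.0 0.2 0.7
   vertex 0.1 0.7 3.8
  endloop
 endfacet
 facet normal -0.801 0.248 -0.544
  outer loop
   vertex 2.9 4.7 1.5
   vertex 2.2 0.9 0.8
   vertex 0.1 0.7 3.8
  endloop
 endfacet
 facet normal -0.648 0.663 0.374
  outer loop
   vertex 2.1 3.5 2.3
   vertex 0.1 0.7 3.8
   vertex 4.6 4.7 4.5
  endloop
 endfacet
 facet normal -0.715 0.650 0.260
  outer loop
   vertex 2.1 3.5 2.3
   vertex 2.9 4.7 1.5
   vertex 0.1 0.7 3.8
  endloop
 endfacet
 facet normal -0.644 0.673 0.365
  outer loop
   vertex 2.1 3.5 2.3
   vertex 4.6 4.7 4.5
   vertex 2.9 4.7 1.5
  endloop
 endfacet
 facet normal -0.003 0.134 -0.991
  outer loop
   vertex 4.1 3.9 1.2
   vertex 4.0 0.2 0.7
   vertex 2.2 0.9 0.8
  endloop
 endfacet
 facet normal -0.110 0.200 -0.974
  outer loop
   vertex 4.1 3.9 1.2
   vertex 2.2 0.9 0.8
   vertex 2.9 4.7 1.5
  endloop
 endfacet
 facet normal 0.989 -0.007 -0.148
  outer loop
   vertex 4.1 3.9 1.2
   vertex 4.6 4.7 4.5
   vertex 4.0 0.2 0.7
  endloop
 endfacet
 facet normal 0.485 0.830 -0.275
  outer loop
   vertex 4.1 3.9 1.2
   vertex 2.9 4.7 1.5
   vertex 4.6 4.7 4.5
  endloop
 endfacet
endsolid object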